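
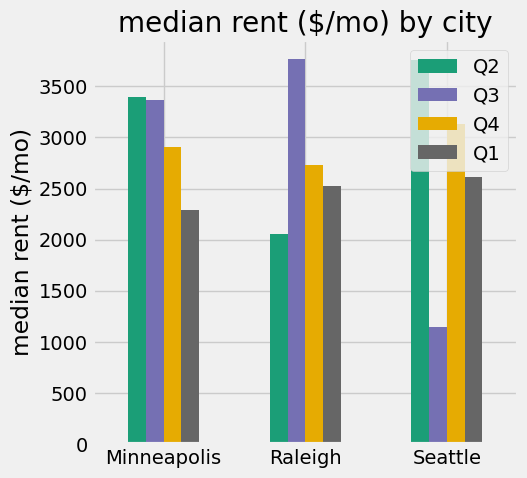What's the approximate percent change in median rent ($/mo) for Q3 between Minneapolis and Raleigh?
≈ +14.3%

Minneapolis ≈ 3500, Raleigh ≈ 4000; (4000 − 3500) / 3500 ≈ +14.3%.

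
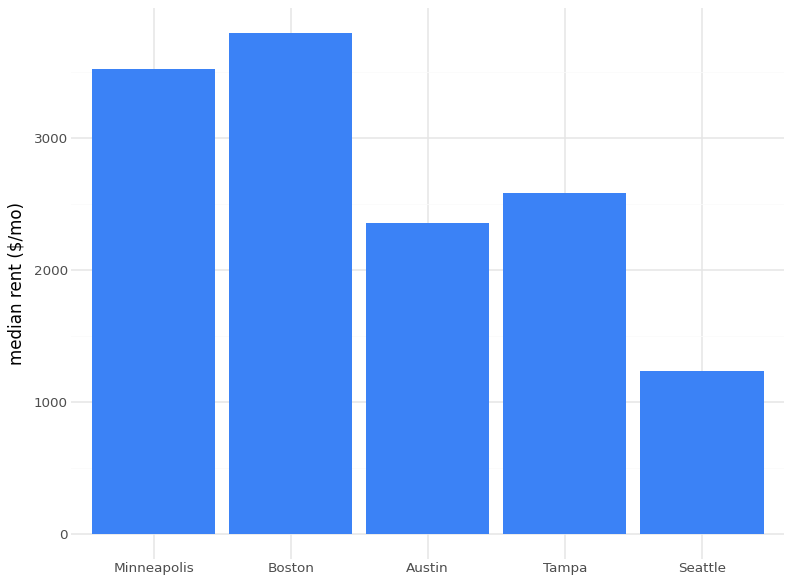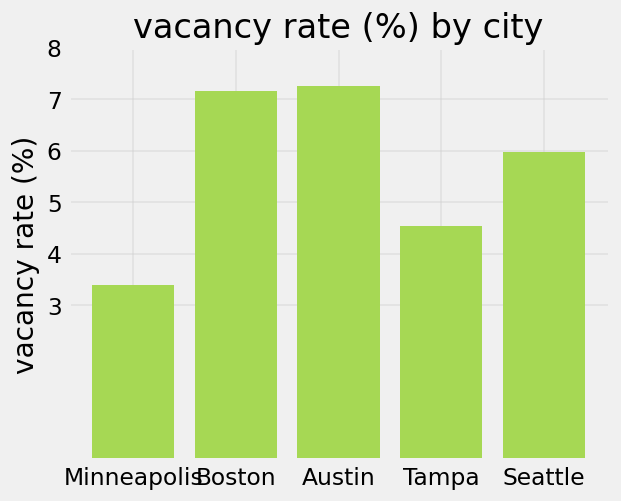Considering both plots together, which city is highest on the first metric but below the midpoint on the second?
Chart 2 median vacancy rate (%) ≈ 6; below-median cities: Minneapolis, Tampa. Among those, Minneapolis has the highest median rent ($/mo) (≈ 3500).

Minneapolis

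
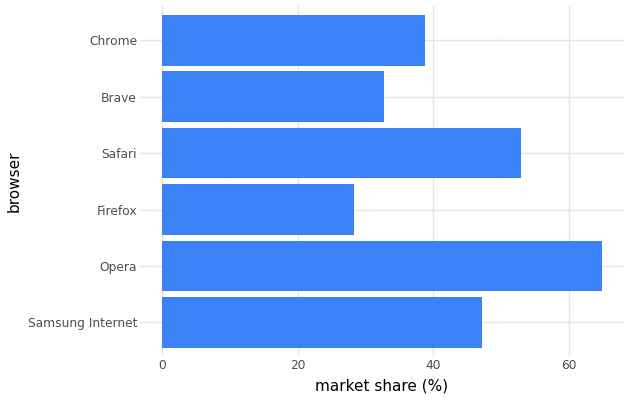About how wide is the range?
Max Opera ≈ 60, min Firefox ≈ 30; range ≈ 30.

≈ 30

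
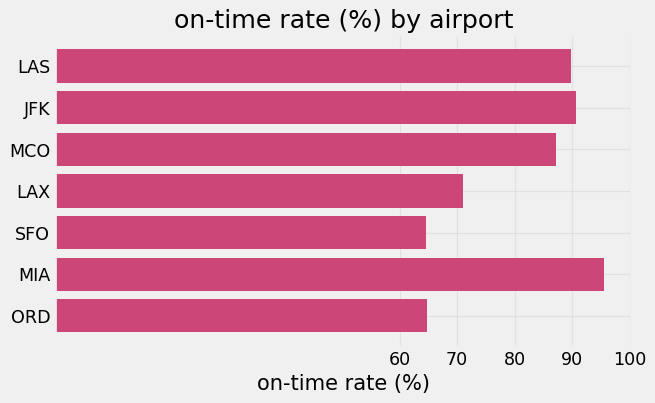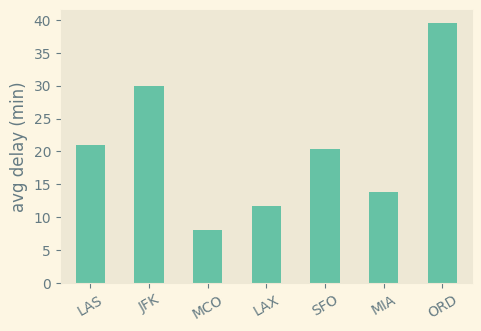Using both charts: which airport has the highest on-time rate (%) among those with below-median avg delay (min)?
MIA

Chart 2 median avg delay (min) ≈ 20; below-median airports: MCO, LAX, MIA. Among those, MIA has the highest on-time rate (%) (≈ 100).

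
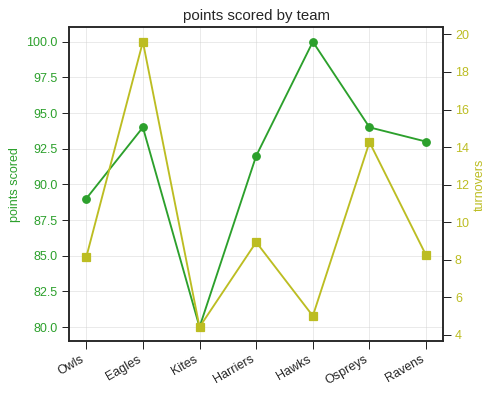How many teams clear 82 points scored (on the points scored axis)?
6

Above 82: Owls, Eagles, Harriers, Hawks, Ospreys, Ravens.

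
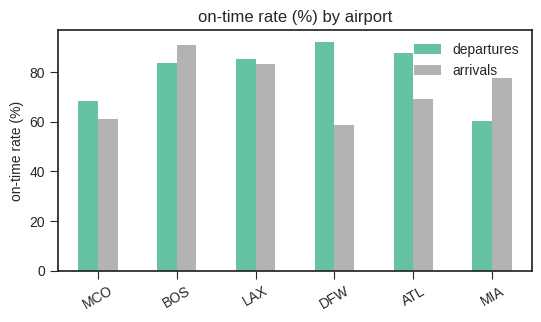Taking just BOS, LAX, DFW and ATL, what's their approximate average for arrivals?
(90 + 80 + 60 + 70) / 4 ≈ 75.

≈ 75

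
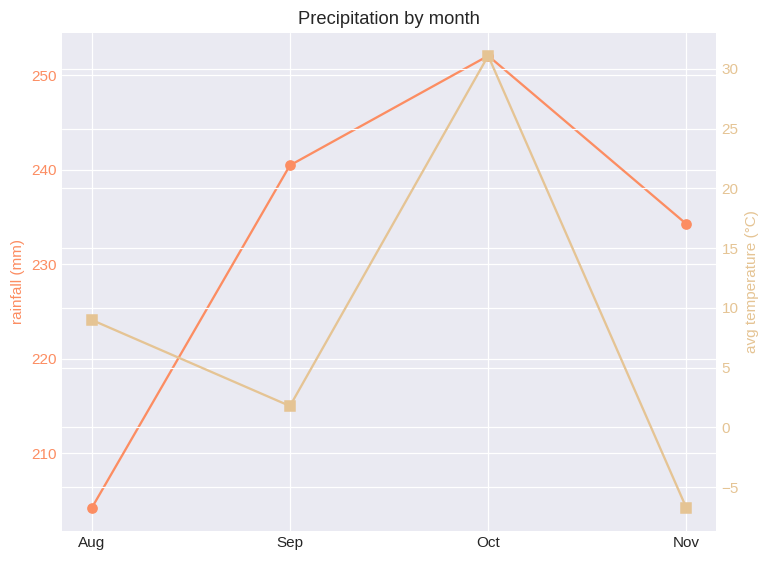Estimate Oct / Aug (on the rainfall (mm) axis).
Oct ≈ 250, Aug ≈ 205; 250/205 ≈ 1.22.

≈ 1.22×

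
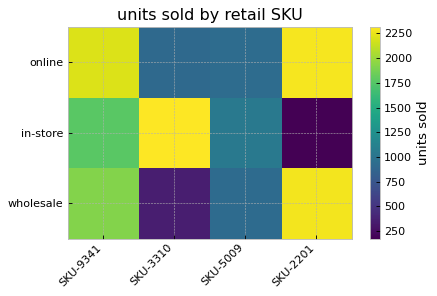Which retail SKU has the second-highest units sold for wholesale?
SKU-9341

Top 3 for wholesale: SKU-2201 ≈ 2200, SKU-9341 ≈ 2000, SKU-5009 ≈ 1000.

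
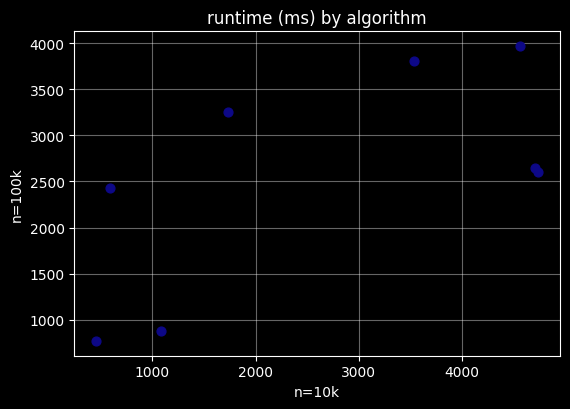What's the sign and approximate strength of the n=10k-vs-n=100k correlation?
positive, moderate

Points are positively correlated; moderate (|r| ≈ 0.6).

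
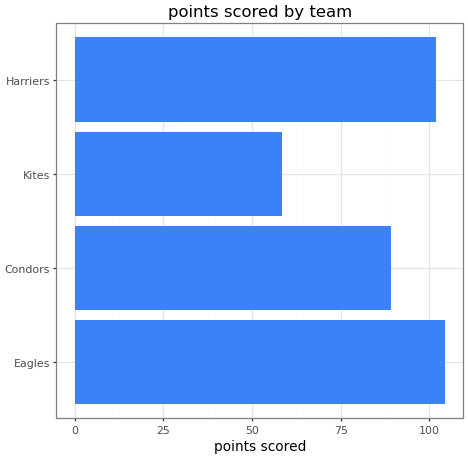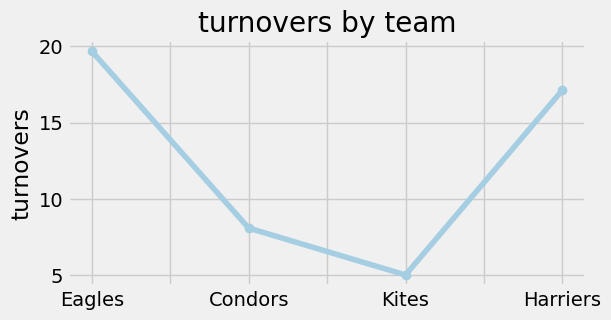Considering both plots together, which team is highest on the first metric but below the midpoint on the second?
Chart 2 median turnovers ≈ 12; below-median teams: Condors, Kites. Among those, Condors has the highest points scored (≈ 90).

Condors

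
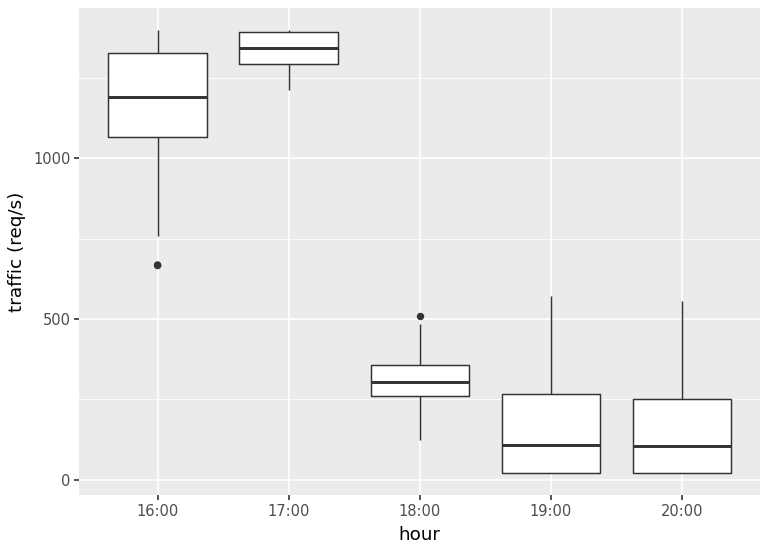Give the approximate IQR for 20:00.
Q3 ≈ 200, Q1 ≈ 0; IQR ≈ 200.

≈ 200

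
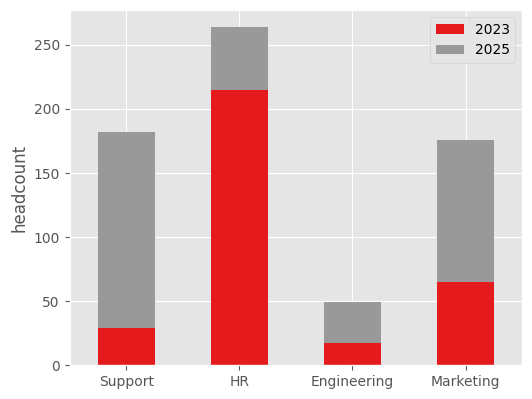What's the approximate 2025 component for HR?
≈ 50

2025 top ≈ 275, bottom ≈ 225; segment ≈ 50.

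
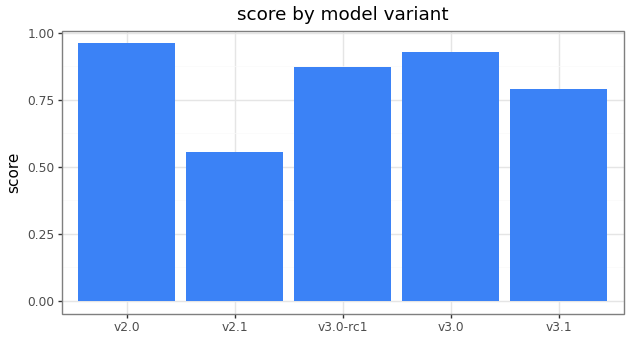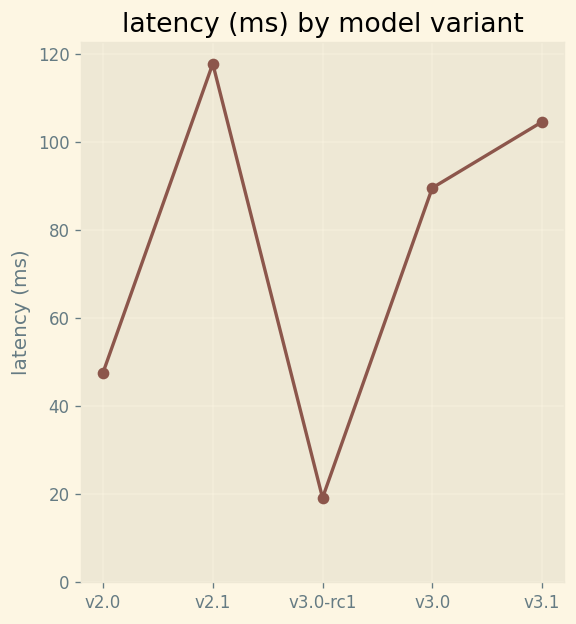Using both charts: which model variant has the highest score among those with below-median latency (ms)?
Chart 2 median latency (ms) ≈ 80; below-median model variants: v2.0, v3.0-rc1. Among those, v2.0 has the highest score (≈ 1).

v2.0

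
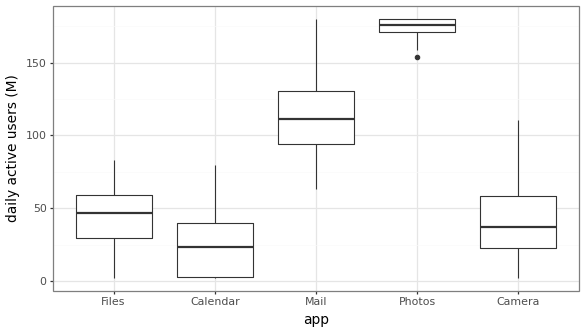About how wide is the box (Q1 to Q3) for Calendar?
Q3 ≈ 40, Q1 ≈ 0; IQR ≈ 40.

≈ 40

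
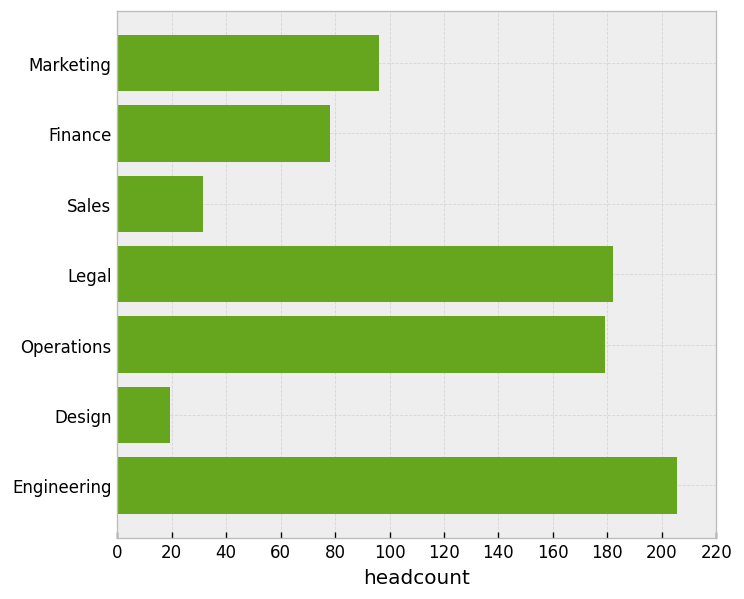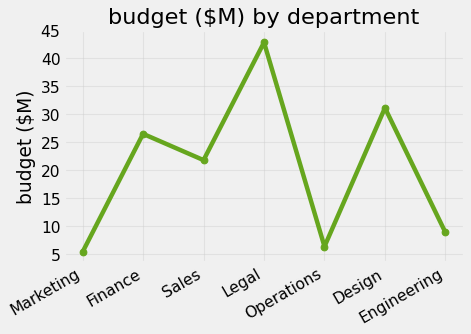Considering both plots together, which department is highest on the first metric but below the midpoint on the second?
Chart 2 median budget ($M) ≈ 20; below-median departments: Marketing, Operations, Engineering. Among those, Engineering has the highest headcount (≈ 200).

Engineering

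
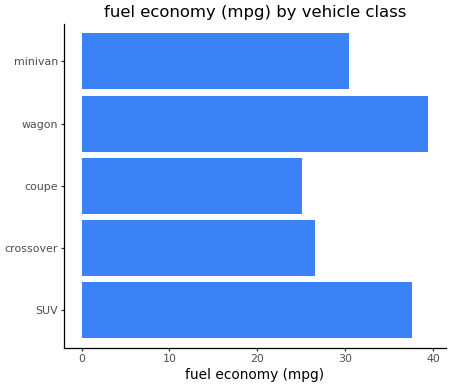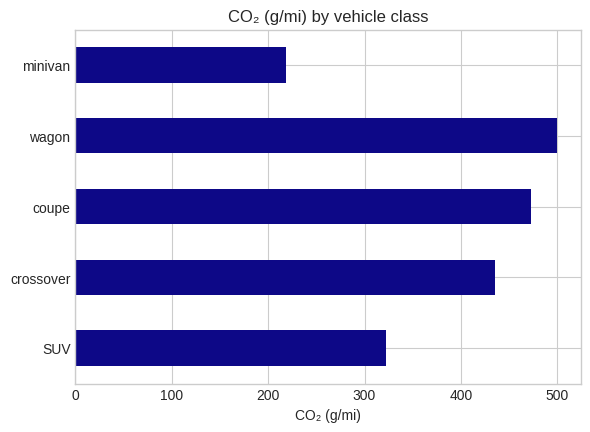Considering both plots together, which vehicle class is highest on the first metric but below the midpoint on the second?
SUV

Chart 2 median CO₂ (g/mi) ≈ 450; below-median vehicle classes: SUV, minivan. Among those, SUV has the highest fuel economy (mpg) (≈ 40).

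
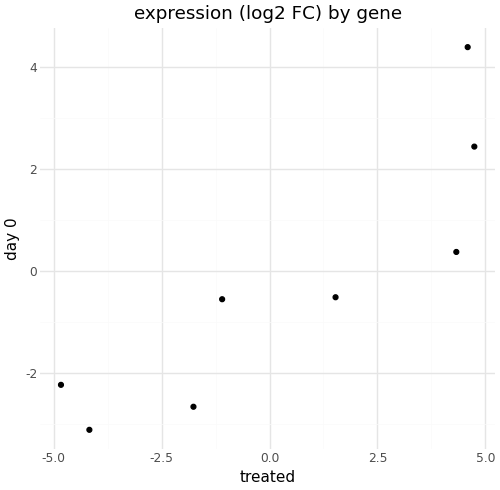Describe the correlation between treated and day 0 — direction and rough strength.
Points are positively correlated; strong (|r| ≈ 0.9).

positive, strong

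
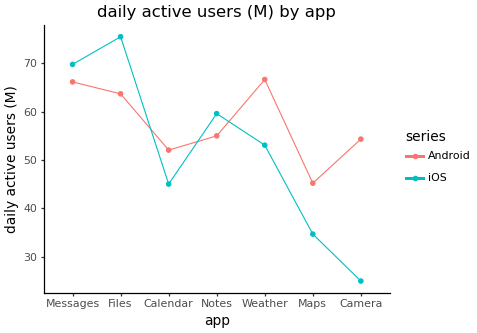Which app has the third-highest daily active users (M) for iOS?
Notes

Top 4 for iOS: Files ≈ 75, Messages ≈ 70, Notes ≈ 60, Weather ≈ 55.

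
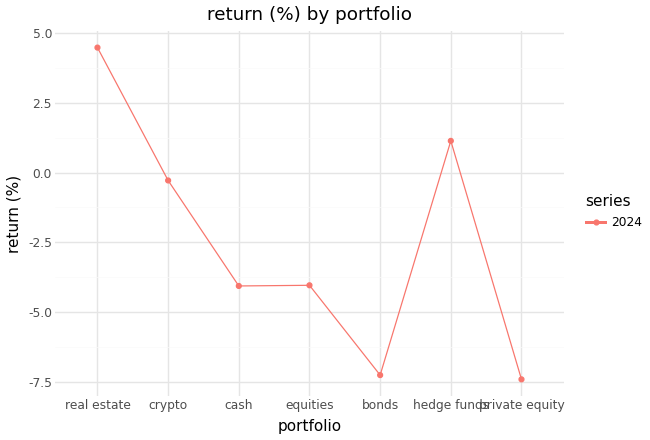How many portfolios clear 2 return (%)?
Above 2: real estate.

1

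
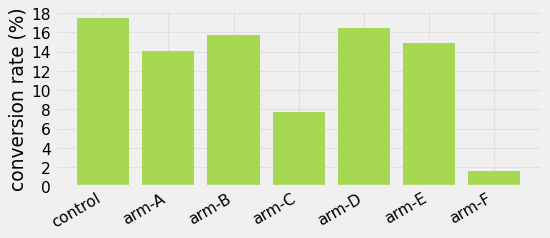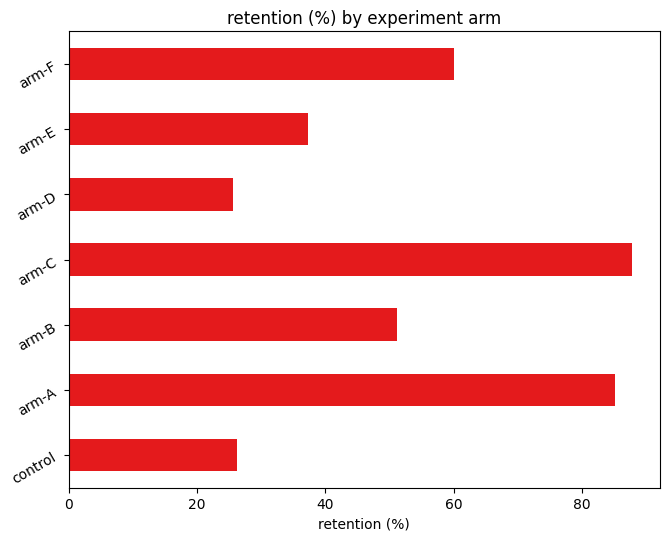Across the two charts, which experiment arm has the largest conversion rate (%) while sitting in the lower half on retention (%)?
control

Chart 2 median retention (%) ≈ 50; below-median experiment arms: control, arm-D, arm-E. Among those, control has the highest conversion rate (%) (≈ 18).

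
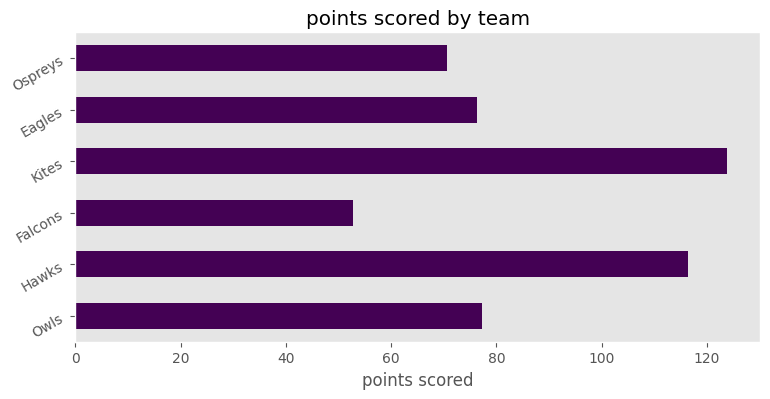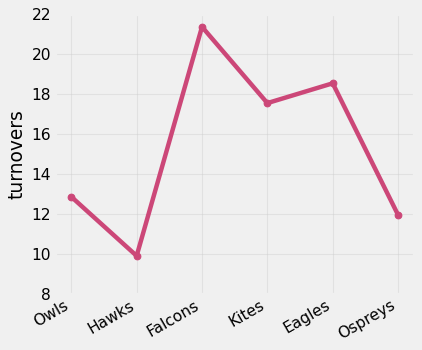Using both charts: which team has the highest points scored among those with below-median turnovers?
Hawks

Chart 2 median turnovers ≈ 16; below-median teams: Owls, Hawks, Ospreys. Among those, Hawks has the highest points scored (≈ 120).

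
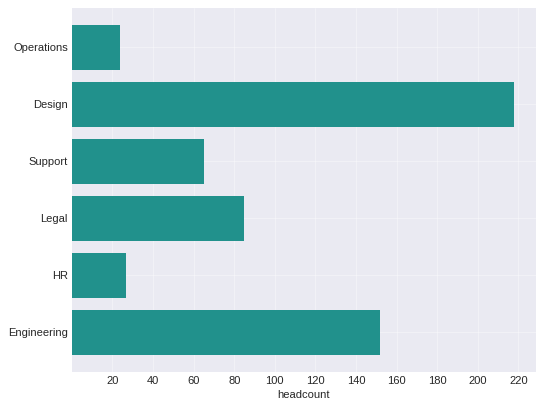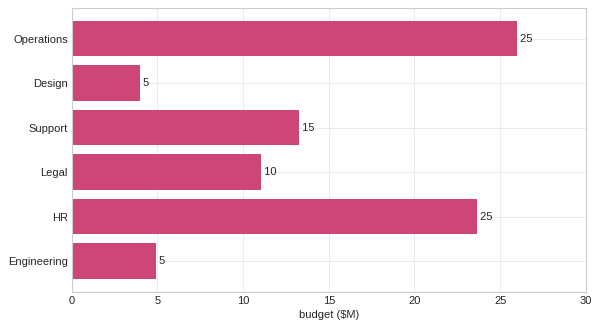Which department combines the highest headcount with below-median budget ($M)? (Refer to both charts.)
Chart 2 median budget ($M) ≈ 10; below-median departments: Design, Legal, Engineering. Among those, Design has the highest headcount (≈ 220).

Design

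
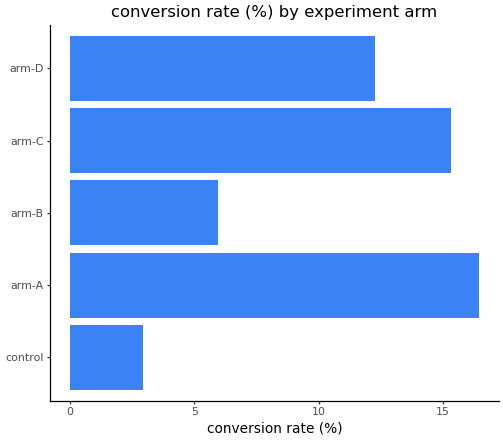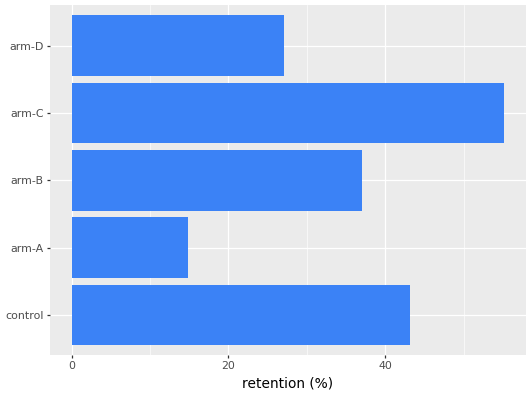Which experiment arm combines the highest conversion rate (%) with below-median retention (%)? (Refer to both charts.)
arm-A

Chart 2 median retention (%) ≈ 40; below-median experiment arms: arm-A, arm-D. Among those, arm-A has the highest conversion rate (%) (≈ 16).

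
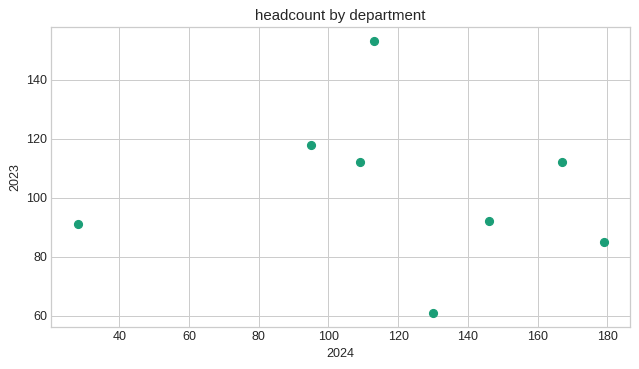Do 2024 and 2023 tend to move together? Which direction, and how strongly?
no clear correlation

Points are roughly uncorrelated; weak (|r| ≈ 0.1).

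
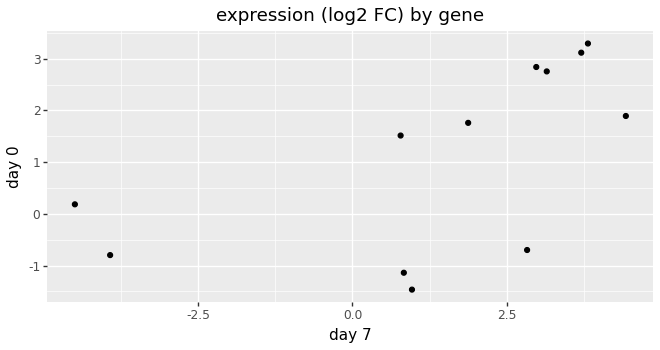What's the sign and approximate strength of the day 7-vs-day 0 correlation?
positive, moderate

Points are positively correlated; moderate (|r| ≈ 0.6).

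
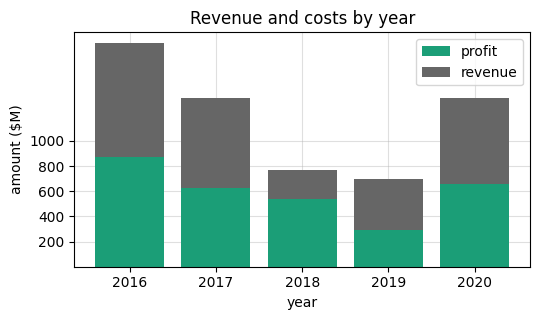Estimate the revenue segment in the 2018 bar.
revenue top ≈ 800, bottom ≈ 600; segment ≈ 200.

≈ 200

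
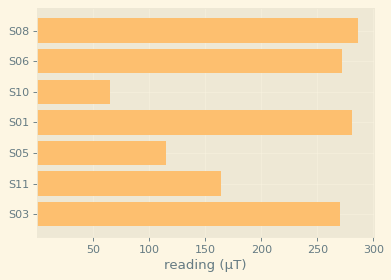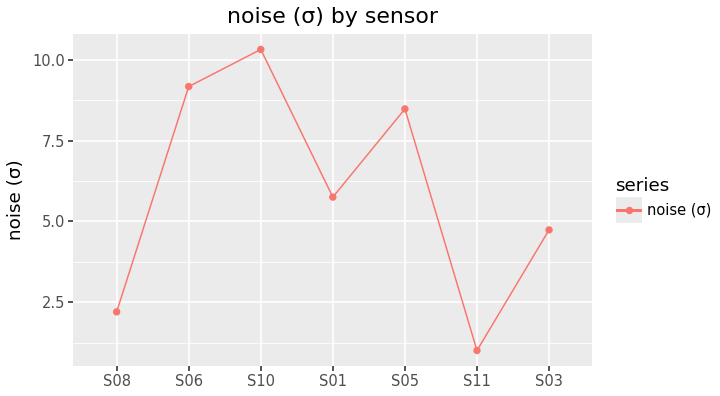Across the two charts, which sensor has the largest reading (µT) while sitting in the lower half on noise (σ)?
Chart 2 median noise (σ) ≈ 6; below-median sensors: S08, S11, S03. Among those, S08 has the highest reading (µT) (≈ 300).

S08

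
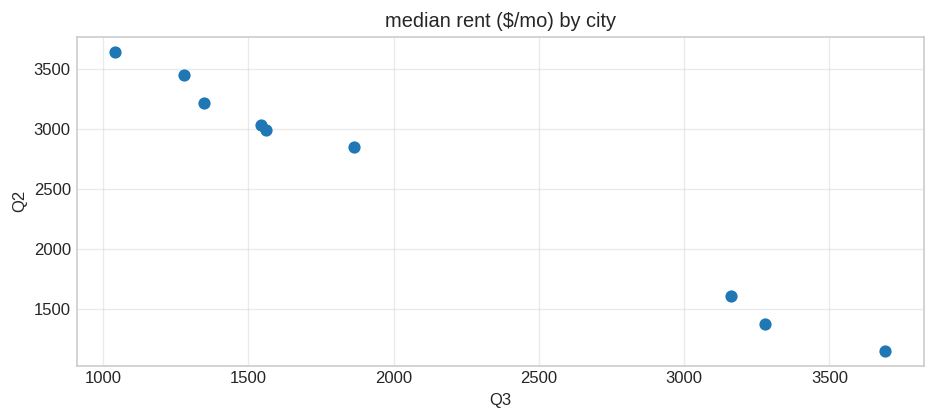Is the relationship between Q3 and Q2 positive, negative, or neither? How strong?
negative, strong

Points are negatively correlated; strong (|r| ≈ 1.0).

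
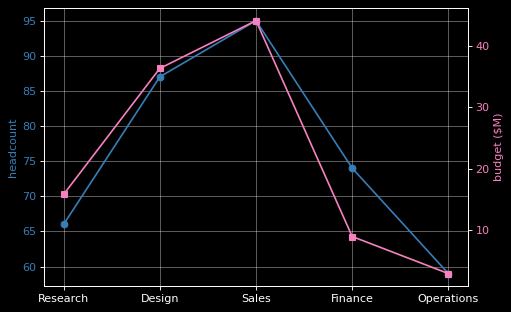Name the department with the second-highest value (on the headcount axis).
Top 3 (on the headcount axis): Sales ≈ 95, Design ≈ 85, Finance ≈ 75.

Design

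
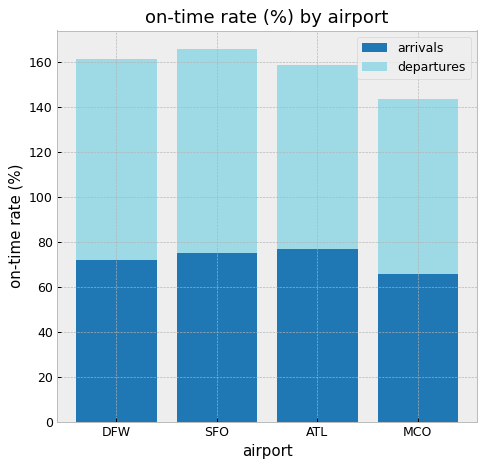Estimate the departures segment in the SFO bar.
≈ 80

departures top ≈ 160, bottom ≈ 80; segment ≈ 80.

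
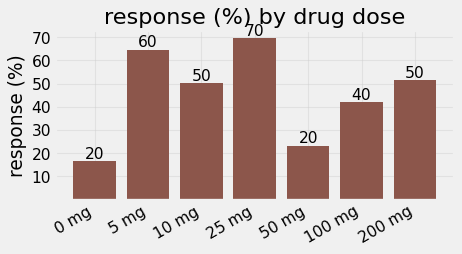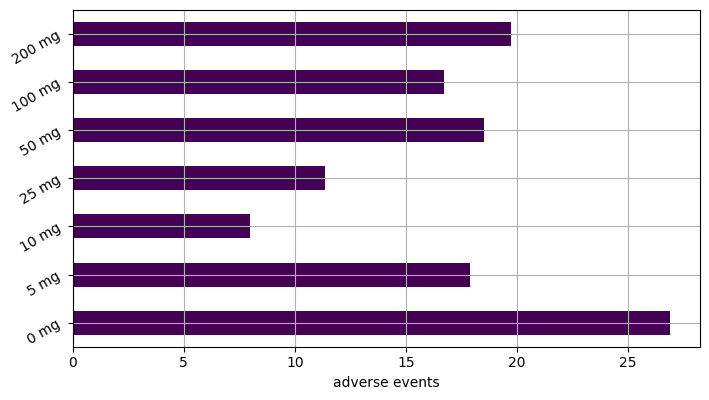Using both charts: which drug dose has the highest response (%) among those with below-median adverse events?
25 mg

Chart 2 median adverse events ≈ 20; below-median drug doses: 10 mg, 25 mg, 100 mg. Among those, 25 mg has the highest response (%) (≈ 70).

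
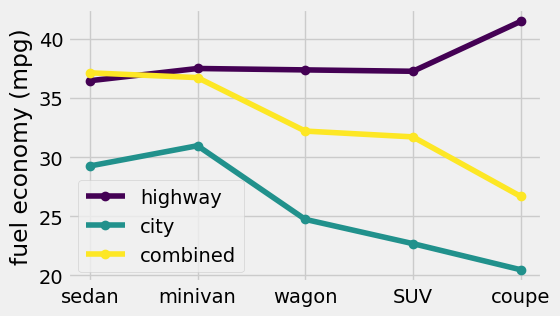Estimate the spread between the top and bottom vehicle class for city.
Max minivan ≈ 30, min coupe ≈ 20; range ≈ 10.

≈ 10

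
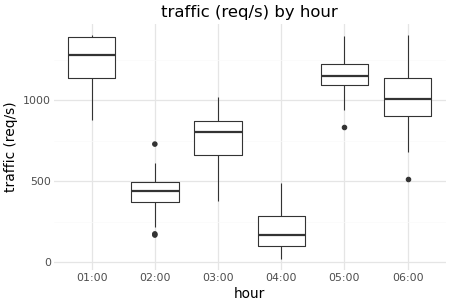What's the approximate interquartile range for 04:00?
≈ 200

Q3 ≈ 300, Q1 ≈ 100; IQR ≈ 200.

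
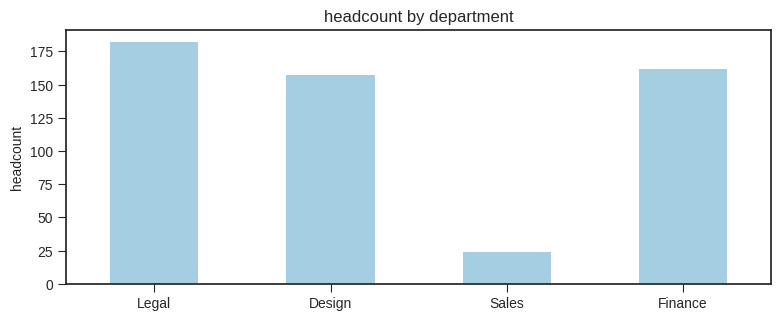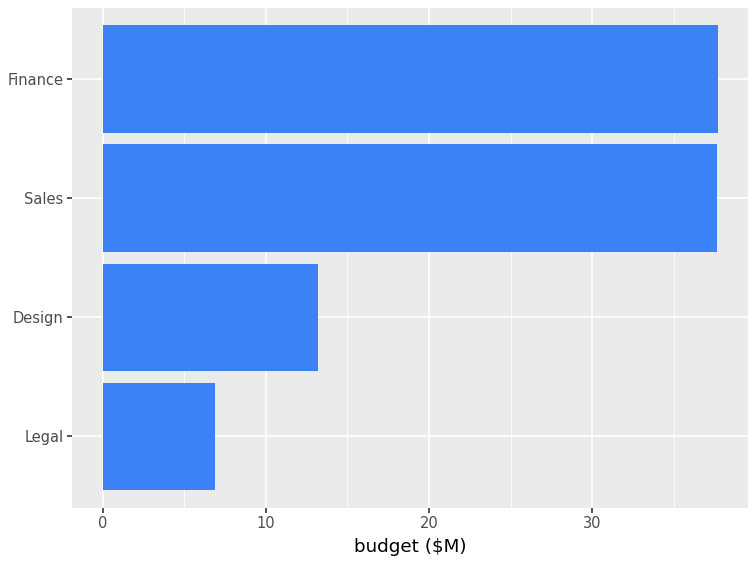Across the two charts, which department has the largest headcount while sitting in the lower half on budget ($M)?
Legal

Chart 2 median budget ($M) ≈ 25; below-median departments: Legal, Design. Among those, Legal has the highest headcount (≈ 180).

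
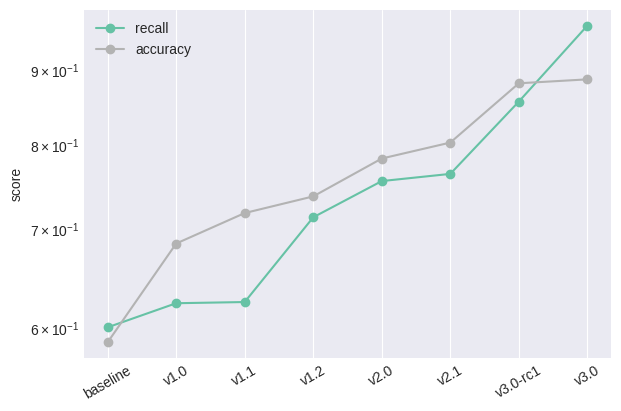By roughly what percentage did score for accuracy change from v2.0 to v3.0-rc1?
v2.0 ≈ 0.80, v3.0-rc1 ≈ 0.90; (0.90 − 0.80) / 0.80 ≈ +12.5%.

≈ +12.5%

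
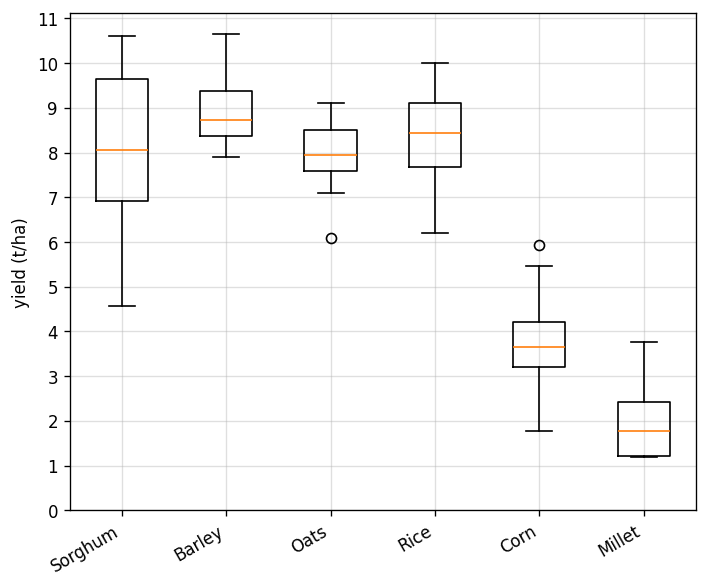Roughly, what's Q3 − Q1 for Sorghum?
Q3 ≈ 10, Q1 ≈ 7; IQR ≈ 3.

≈ 3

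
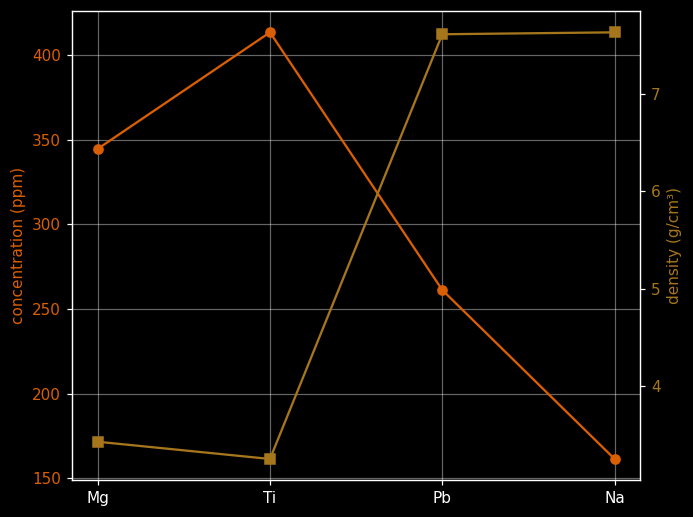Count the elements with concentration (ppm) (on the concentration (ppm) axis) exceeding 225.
3

Above 225: Mg, Ti, Pb.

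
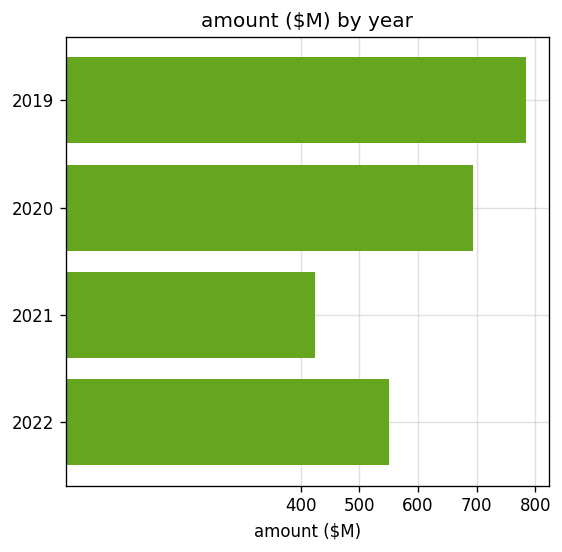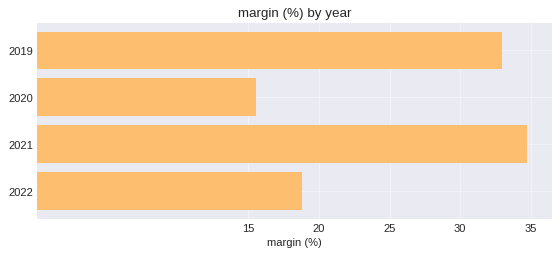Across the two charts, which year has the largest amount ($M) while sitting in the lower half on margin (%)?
Chart 2 median margin (%) ≈ 25; below-median years: 2020, 2022. Among those, 2020 has the highest amount ($M) (≈ 700).

2020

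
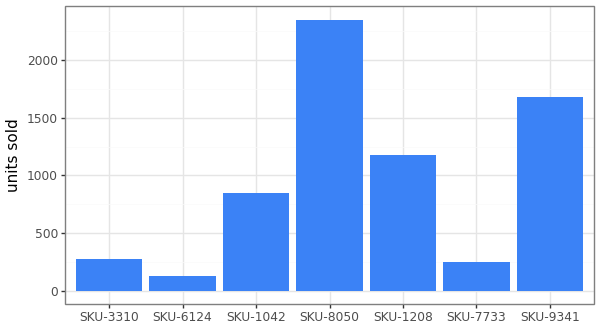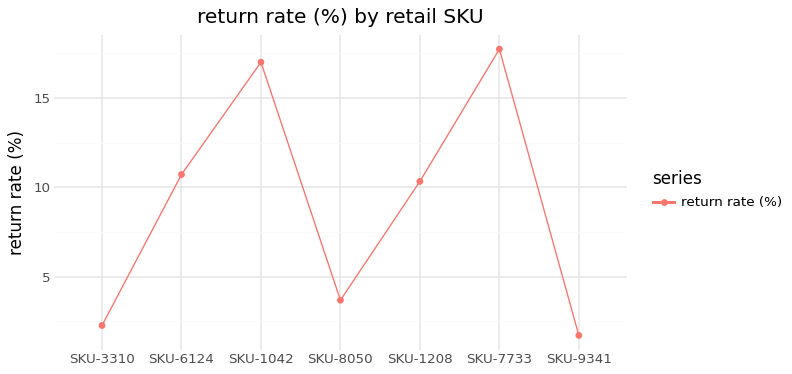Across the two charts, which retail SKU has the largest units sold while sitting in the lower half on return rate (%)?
SKU-8050

Chart 2 median return rate (%) ≈ 10; below-median retail SKUs: SKU-3310, SKU-8050, SKU-9341. Among those, SKU-8050 has the highest units sold (≈ 2500).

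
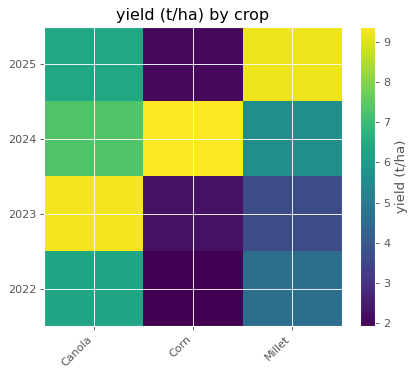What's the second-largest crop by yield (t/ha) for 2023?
Top 3 for 2023: Canola ≈ 9, Millet ≈ 4, Corn ≈ 2.

Millet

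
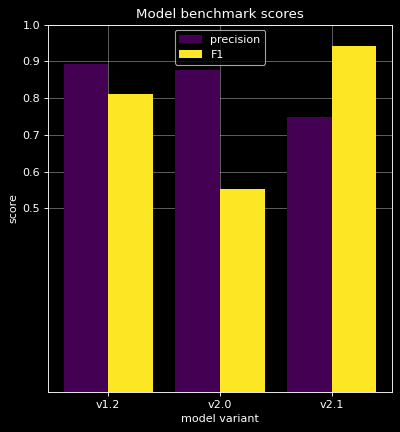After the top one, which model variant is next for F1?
Top 3 for F1: v2.1 ≈ 0.9, v1.2 ≈ 0.8, v2.0 ≈ 0.6.

v1.2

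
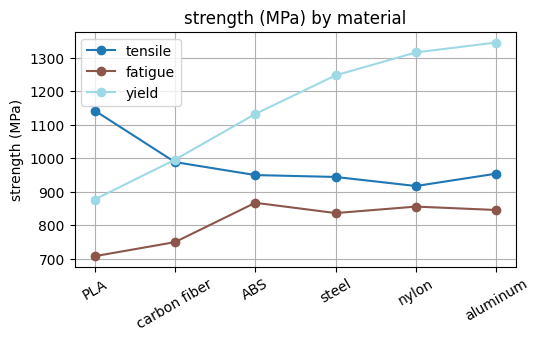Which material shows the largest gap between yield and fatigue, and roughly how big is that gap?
aluminum: yield ≈ 1300, fatigue ≈ 800 → gap ≈ 500. Next-largest (nylon) is only ≈ 400.

aluminum, ≈ 500 MPa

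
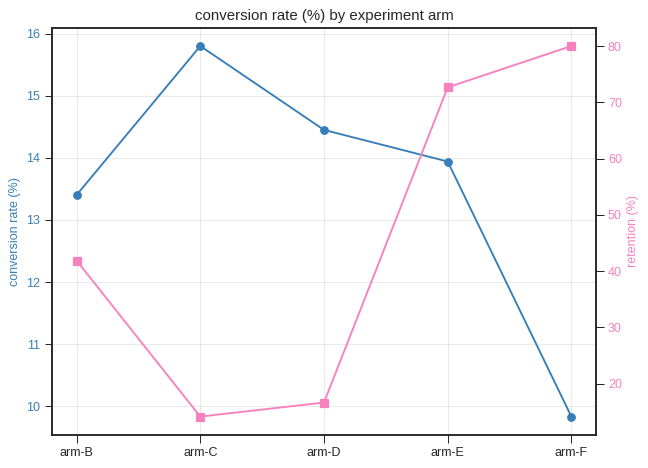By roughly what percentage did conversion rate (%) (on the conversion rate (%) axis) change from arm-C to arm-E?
≈ -12.5%

arm-C ≈ 16.0, arm-E ≈ 14.0; (14.0 − 16.0) / 16.0 ≈ -12.5%.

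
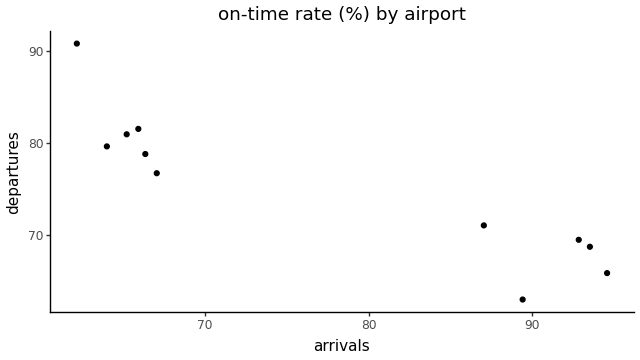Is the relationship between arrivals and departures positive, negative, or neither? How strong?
Points are negatively correlated; strong (|r| ≈ 0.9).

negative, strong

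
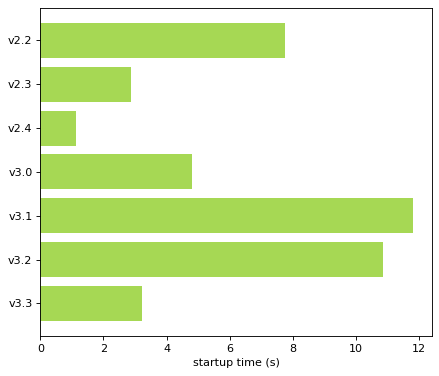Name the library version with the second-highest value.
v3.2

Top 3: v3.1 ≈ 12, v3.2 ≈ 11, v2.2 ≈ 8.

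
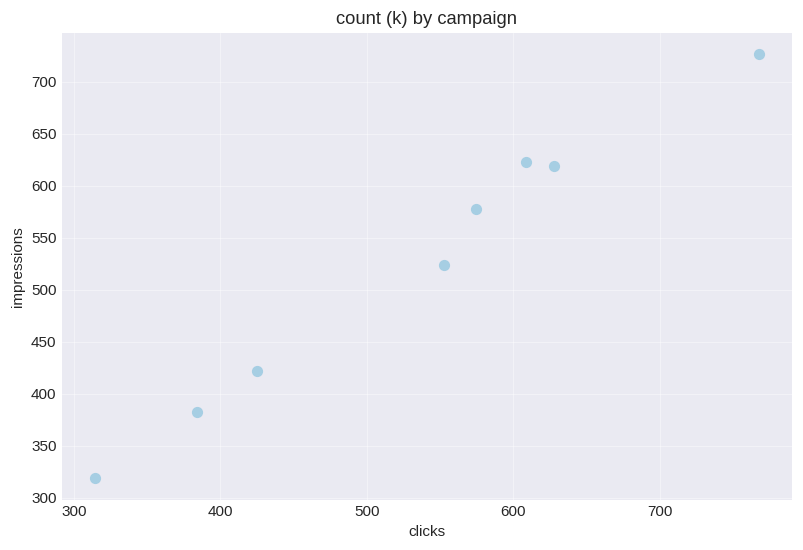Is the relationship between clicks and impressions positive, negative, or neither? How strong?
Points are positively correlated; strong (|r| ≈ 1.0).

positive, strong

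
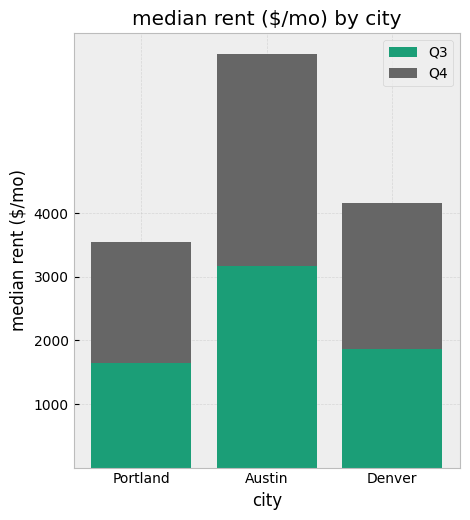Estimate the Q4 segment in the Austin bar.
≈ 4000

Q4 top ≈ 7000, bottom ≈ 3000; segment ≈ 4000.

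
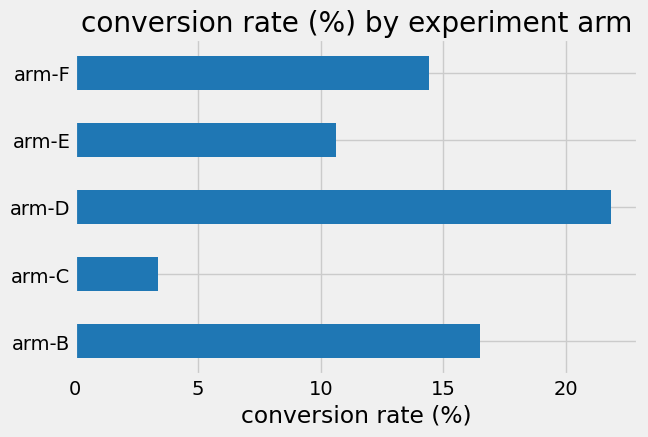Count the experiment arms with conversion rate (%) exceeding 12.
3

Above 12: arm-B, arm-D, arm-F.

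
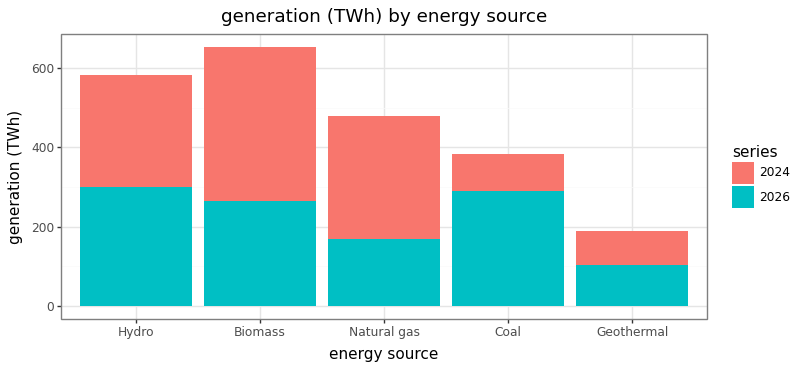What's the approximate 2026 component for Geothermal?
≈ 100

2026 top ≈ 100, bottom ≈ 0; segment ≈ 100.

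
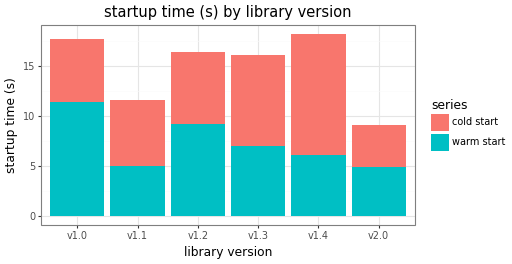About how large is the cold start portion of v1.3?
cold start top ≈ 16, bottom ≈ 6; segment ≈ 10.

≈ 10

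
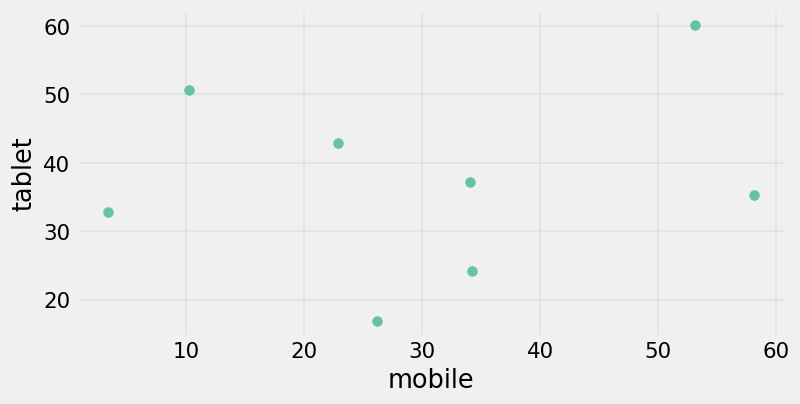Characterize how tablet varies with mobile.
no clear correlation

Points are roughly uncorrelated; weak (|r| ≈ 0.2).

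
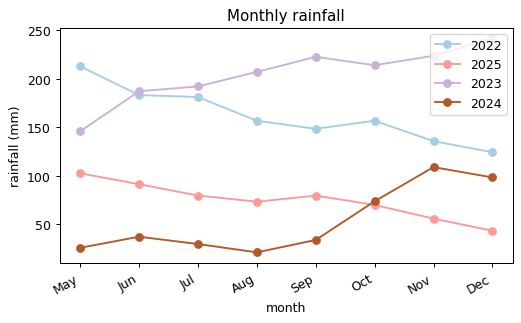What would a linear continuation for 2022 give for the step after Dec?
Last three: 160, 140, 120 → slope ≈ -20/step → next ≈ 100.

≈ 100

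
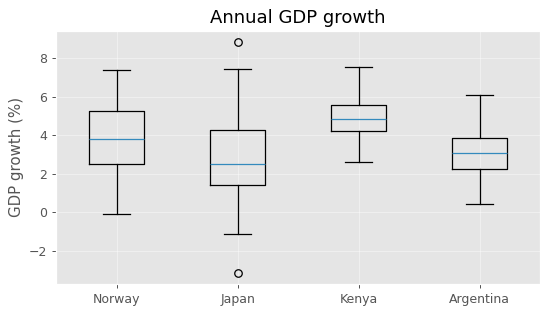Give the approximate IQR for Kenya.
≈ 1.4

Q3 ≈ 5.6, Q1 ≈ 4.2; IQR ≈ 1.4.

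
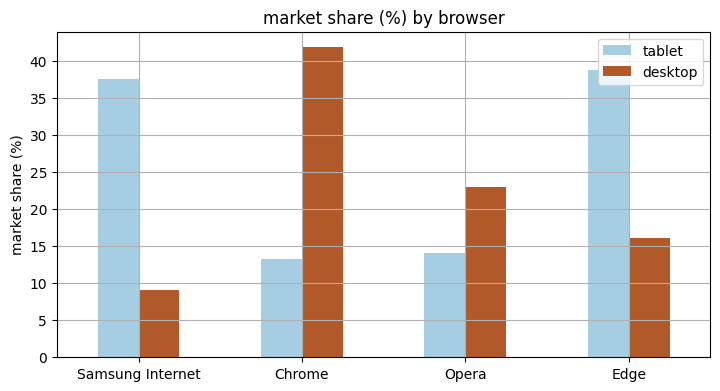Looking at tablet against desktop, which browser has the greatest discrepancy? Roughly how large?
Samsung Internet: tablet ≈ 40, desktop ≈ 10 → gap ≈ 30. Next-largest (Chrome) is only ≈ 25.

Samsung Internet, ≈ 30 %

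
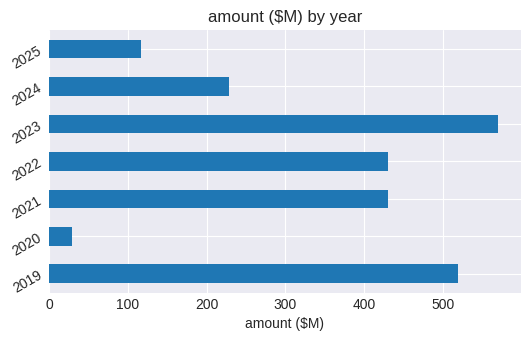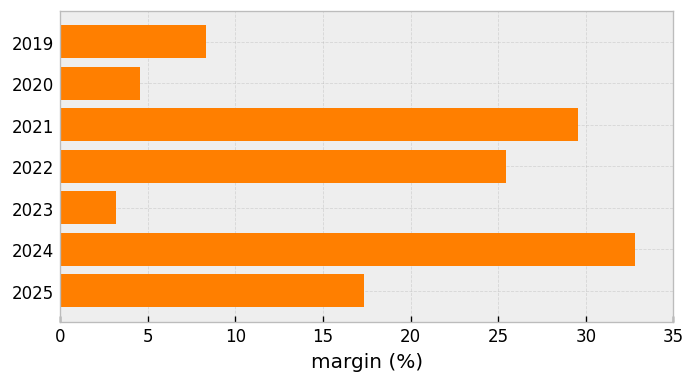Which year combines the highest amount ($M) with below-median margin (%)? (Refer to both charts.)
Chart 2 median margin (%) ≈ 15; below-median years: 2019, 2020, 2023. Among those, 2023 has the highest amount ($M) (≈ 600).

2023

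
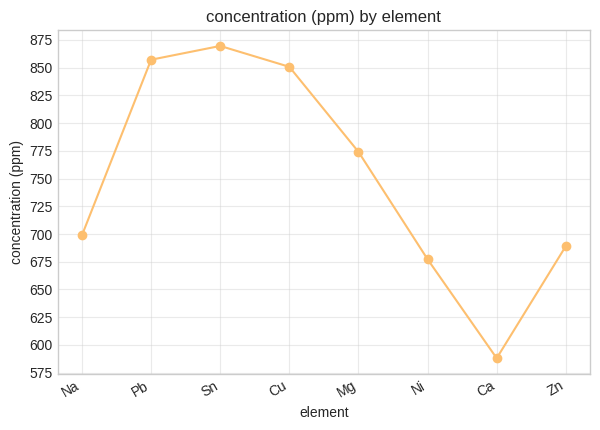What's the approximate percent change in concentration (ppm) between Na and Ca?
≈ -14.3%

Na ≈ 700, Ca ≈ 600; (600 − 700) / 700 ≈ -14.3%.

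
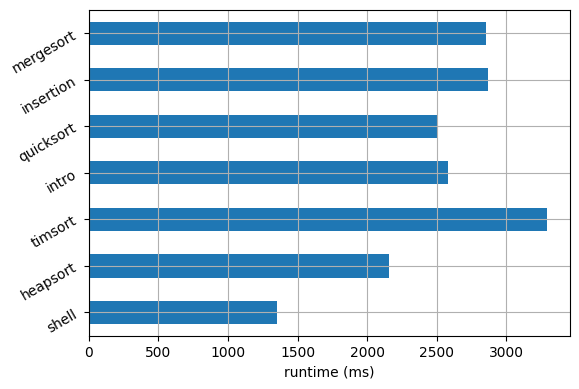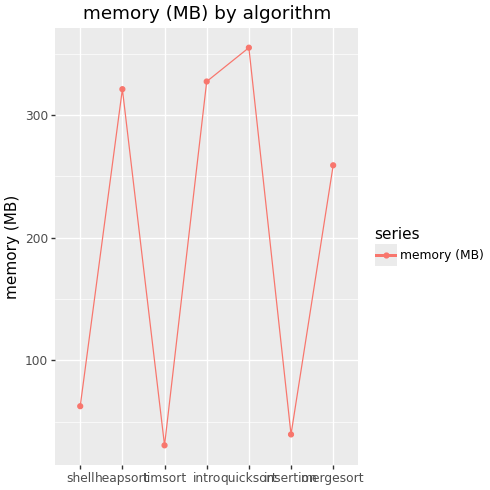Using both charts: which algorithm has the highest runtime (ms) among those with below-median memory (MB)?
timsort

Chart 2 median memory (MB) ≈ 250; below-median algorithms: shell, timsort, insertion. Among those, timsort has the highest runtime (ms) (≈ 3500).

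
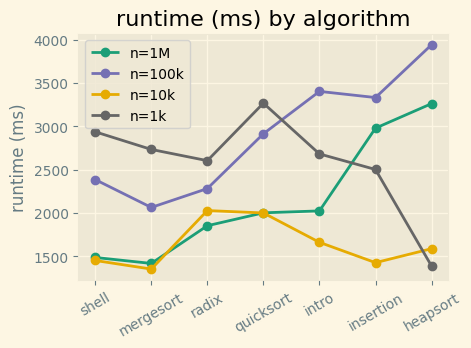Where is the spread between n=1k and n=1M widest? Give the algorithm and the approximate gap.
heapsort, ≈ 2000 ms

heapsort: n=1k ≈ 1500, n=1M ≈ 3500 → gap ≈ 2000. Next-largest (shell) is only ≈ 1500.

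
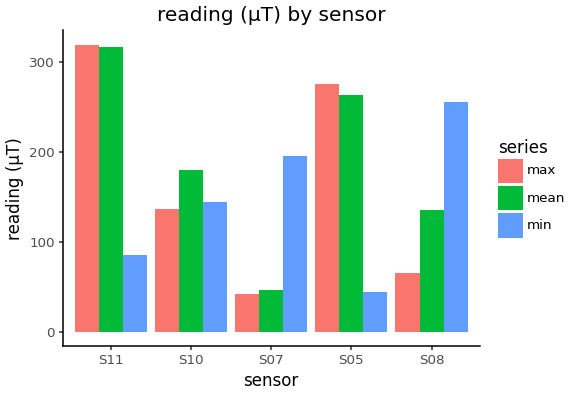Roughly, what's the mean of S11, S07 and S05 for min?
(100 + 200 + 50) / 3 ≈ 117.

≈ 117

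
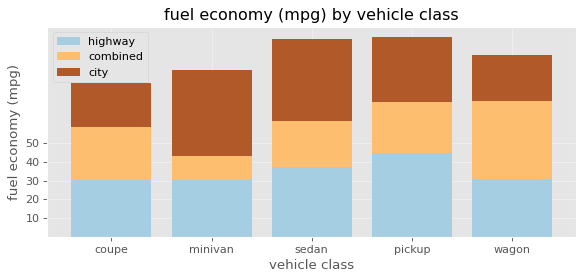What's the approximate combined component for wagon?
≈ 40

combined top ≈ 70, bottom ≈ 30; segment ≈ 40.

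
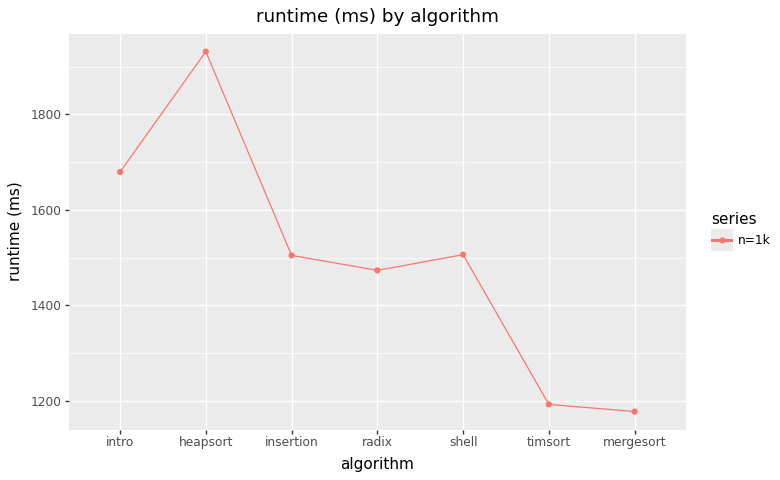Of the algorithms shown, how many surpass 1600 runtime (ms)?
Above 1600: intro, heapsort.

2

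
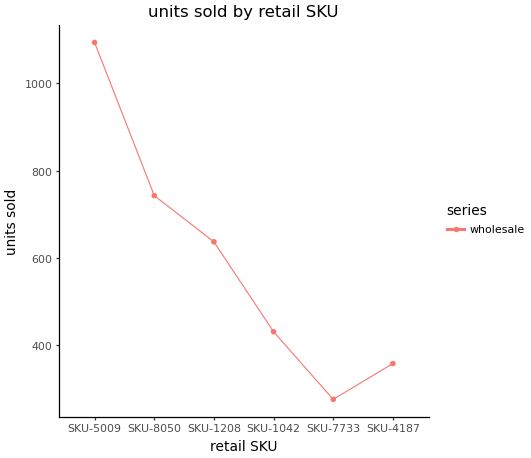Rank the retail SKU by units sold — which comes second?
Top 3: SKU-5009 ≈ 1100, SKU-8050 ≈ 700, SKU-1208 ≈ 600.

SKU-8050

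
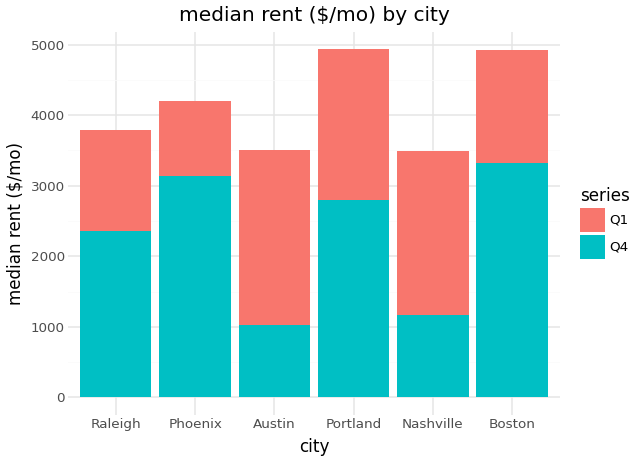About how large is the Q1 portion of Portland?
Q1 top ≈ 5000, bottom ≈ 3000; segment ≈ 2000.

≈ 2000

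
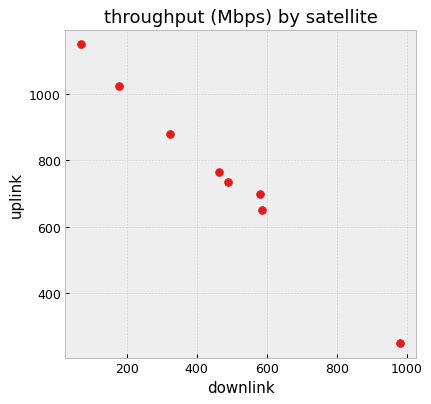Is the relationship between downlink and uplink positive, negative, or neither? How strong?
Points are negatively correlated; strong (|r| ≈ 1.0).

negative, strong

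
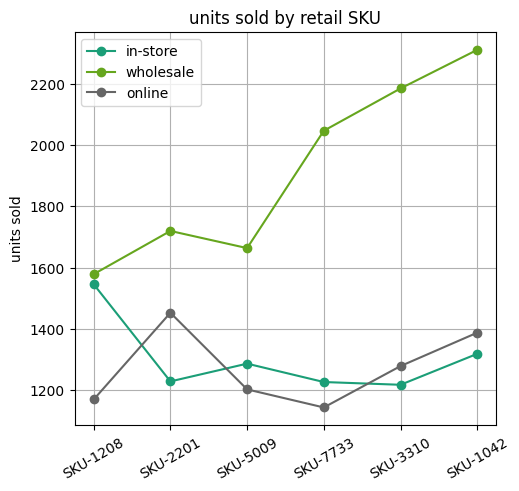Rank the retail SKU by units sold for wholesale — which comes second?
SKU-3310

Top 3 for wholesale: SKU-1042 ≈ 2300, SKU-3310 ≈ 2200, SKU-7733 ≈ 2000.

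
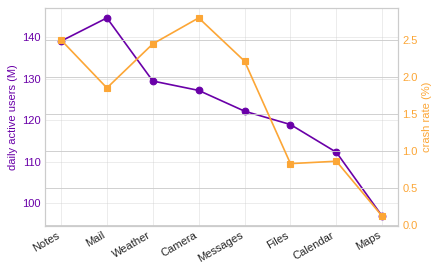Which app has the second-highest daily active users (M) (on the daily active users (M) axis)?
Notes

Top 3 (on the daily active users (M) axis): Mail ≈ 145, Notes ≈ 140, Weather ≈ 130.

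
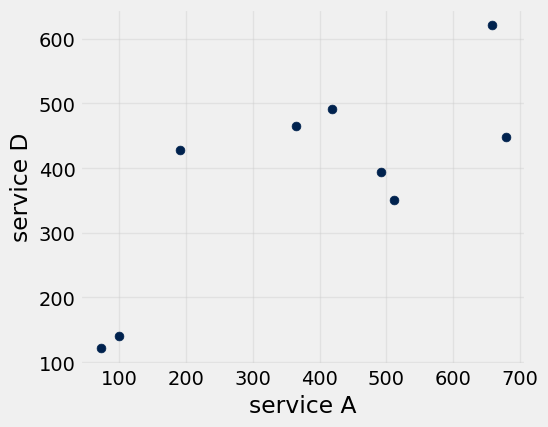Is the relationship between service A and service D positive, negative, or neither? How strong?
positive, strong

Points are positively correlated; strong (|r| ≈ 0.8).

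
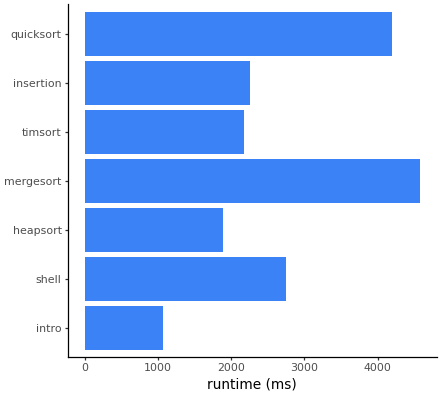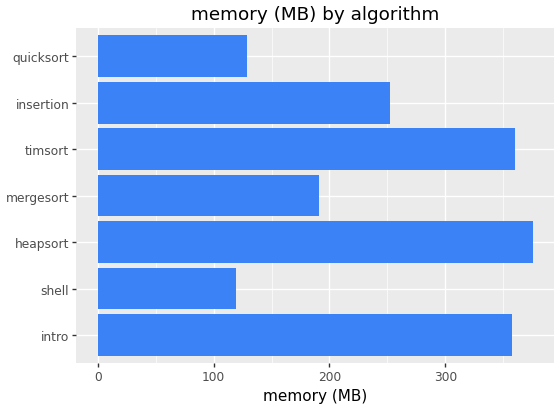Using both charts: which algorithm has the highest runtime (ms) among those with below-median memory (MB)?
Chart 2 median memory (MB) ≈ 250; below-median algorithms: shell, mergesort, quicksort. Among those, mergesort has the highest runtime (ms) (≈ 4500).

mergesort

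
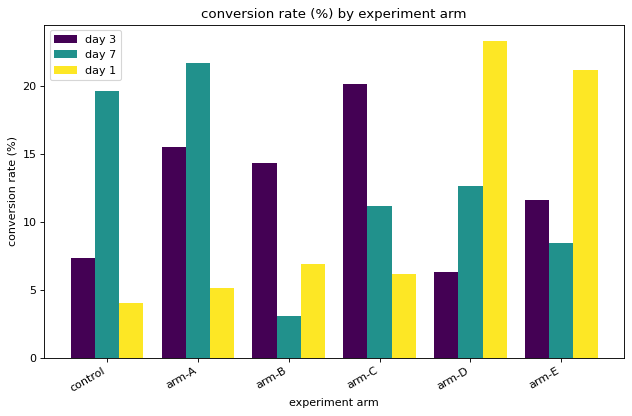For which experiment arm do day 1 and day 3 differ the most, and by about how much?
arm-D: day 1 ≈ 24, day 3 ≈ 6 → gap ≈ 18. Next-largest (arm-C) is only ≈ 14.

arm-D, ≈ 18 %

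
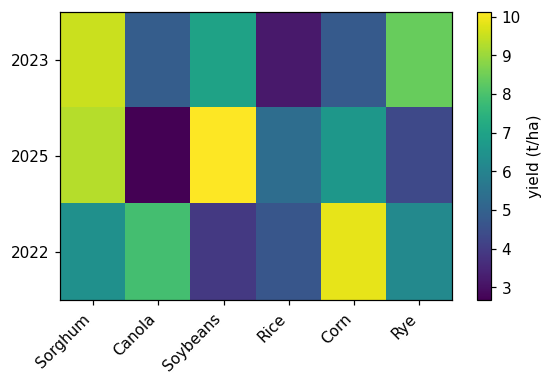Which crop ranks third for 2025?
Top 4 for 2025: Soybeans ≈ 10, Sorghum ≈ 9, Corn ≈ 7, Rice ≈ 5.

Corn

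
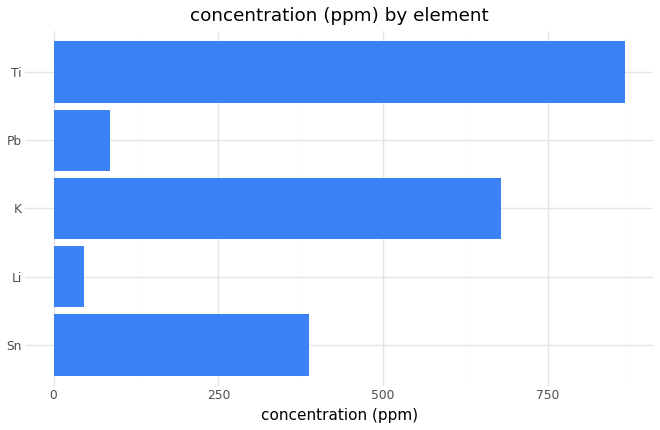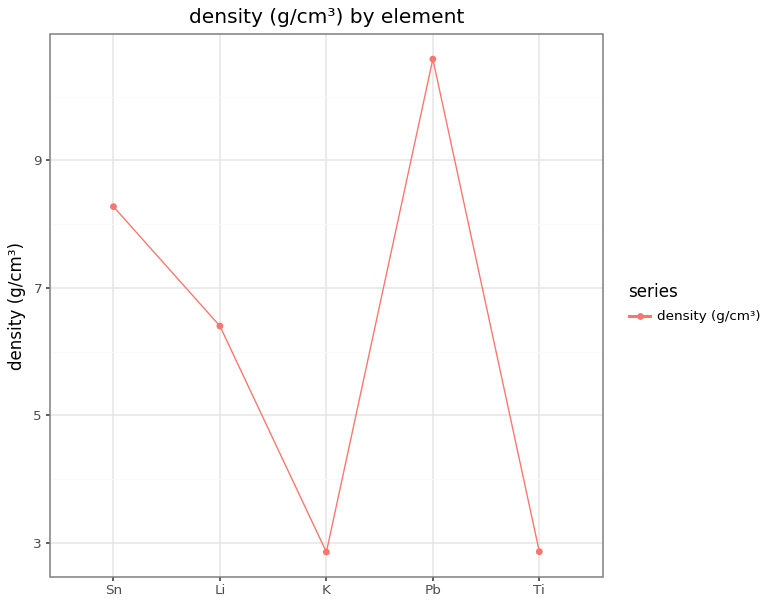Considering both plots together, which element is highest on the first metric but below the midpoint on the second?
Chart 2 median density (g/cm³) ≈ 6; below-median elements: K, Ti. Among those, Ti has the highest concentration (ppm) (≈ 900).

Ti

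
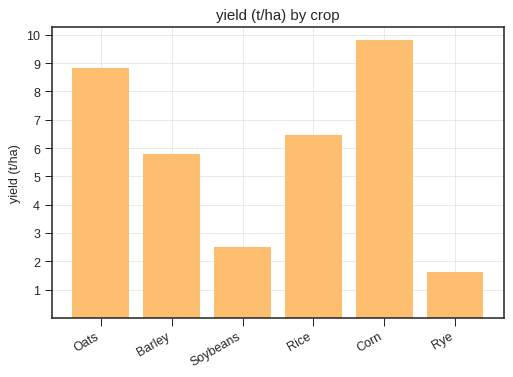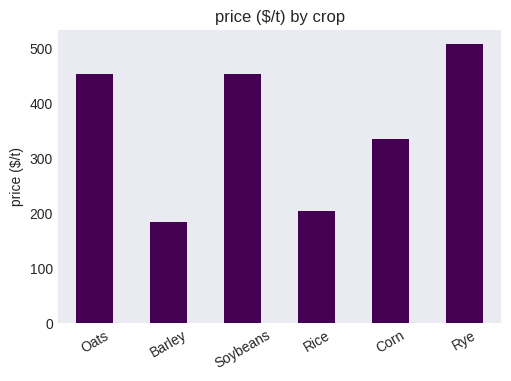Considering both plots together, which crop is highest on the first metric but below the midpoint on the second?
Corn

Chart 2 median price ($/t) ≈ 400; below-median crops: Barley, Rice, Corn. Among those, Corn has the highest yield (t/ha) (≈ 10).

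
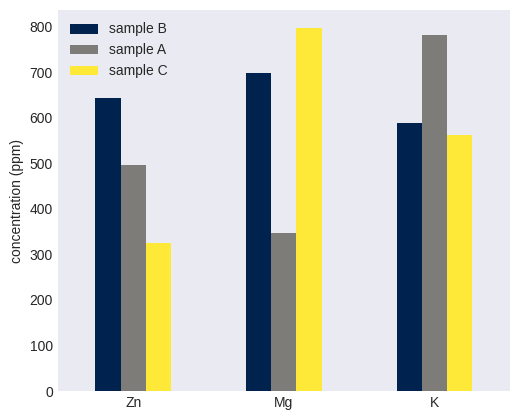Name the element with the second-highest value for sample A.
Zn

Top 3 for sample A: K ≈ 800, Zn ≈ 500, Mg ≈ 300.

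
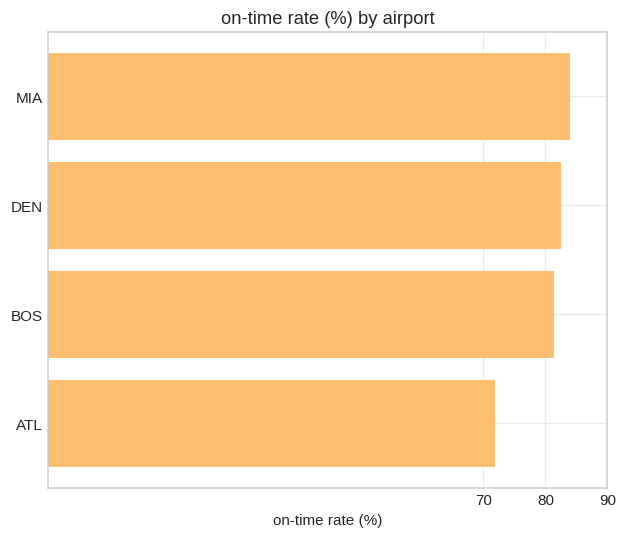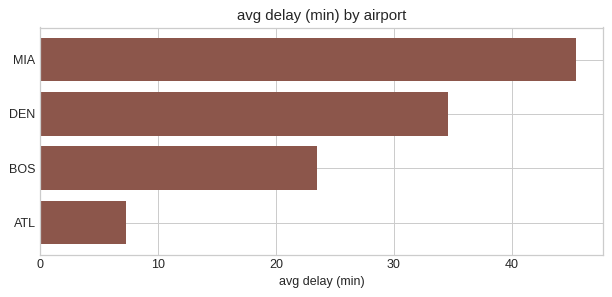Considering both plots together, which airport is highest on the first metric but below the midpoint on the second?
BOS

Chart 2 median avg delay (min) ≈ 30; below-median airports: BOS, ATL. Among those, BOS has the highest on-time rate (%) (≈ 80).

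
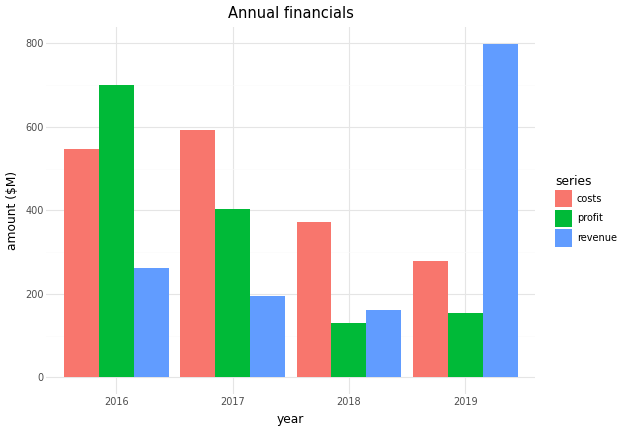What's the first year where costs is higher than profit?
2017

2016: costs ≈ 500 vs profit ≈ 700 (not yet); 2017: costs ≈ 600 vs profit ≈ 400 (first crossover).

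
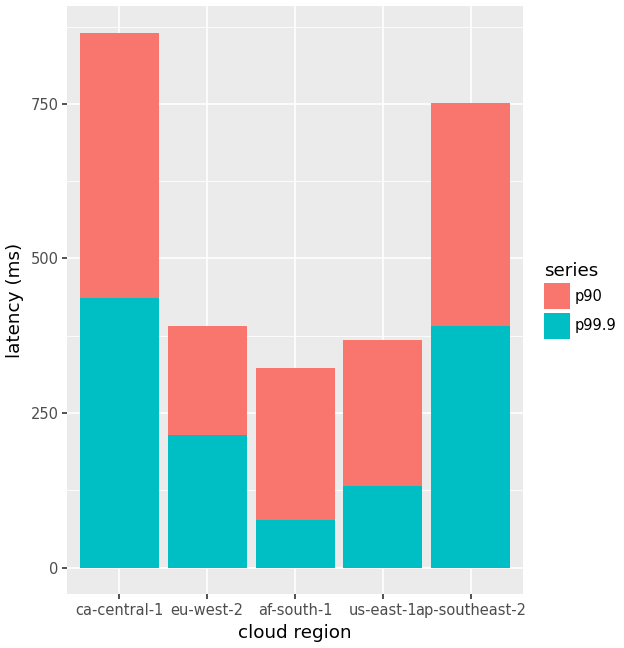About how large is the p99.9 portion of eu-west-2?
≈ 200

p99.9 top ≈ 200, bottom ≈ 0; segment ≈ 200.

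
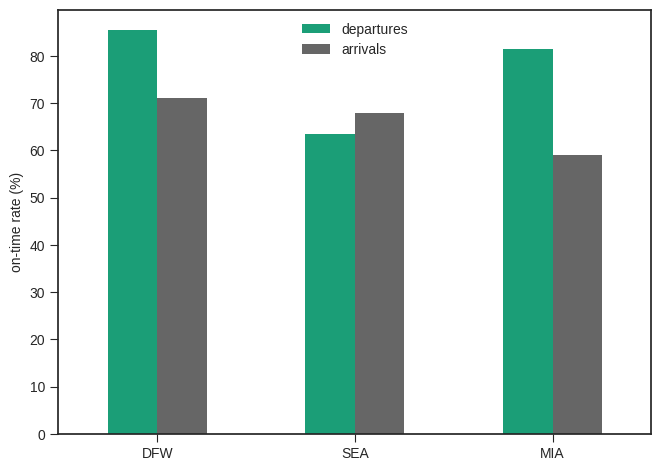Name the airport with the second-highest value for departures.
Top 3 for departures: DFW ≈ 90, MIA ≈ 80, SEA ≈ 60.

MIA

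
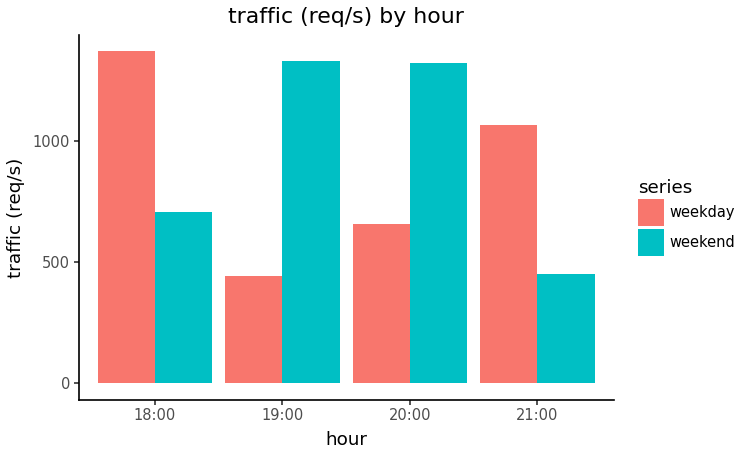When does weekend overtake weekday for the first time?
19:00

18:00: weekend ≈ 800 vs weekday ≈ 1400 (not yet); 19:00: weekend ≈ 1400 vs weekday ≈ 400 (first crossover).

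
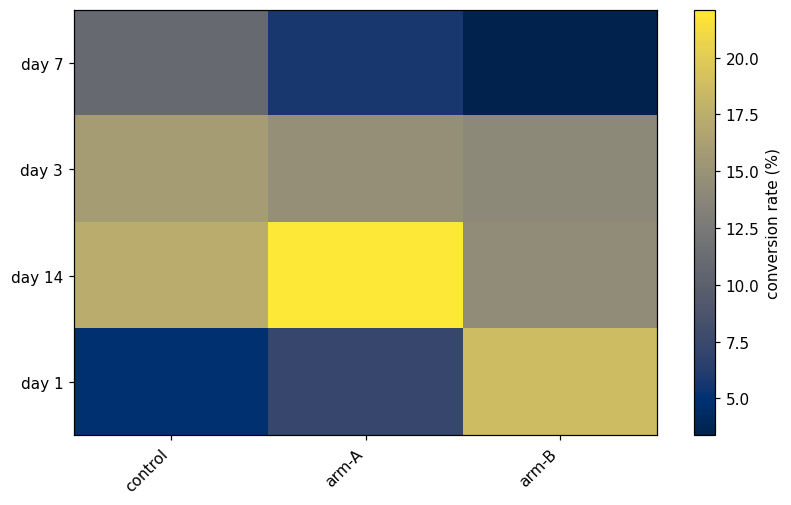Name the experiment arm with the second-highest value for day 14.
Top 3 for day 14: arm-A ≈ 22, control ≈ 18, arm-B ≈ 14.

control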